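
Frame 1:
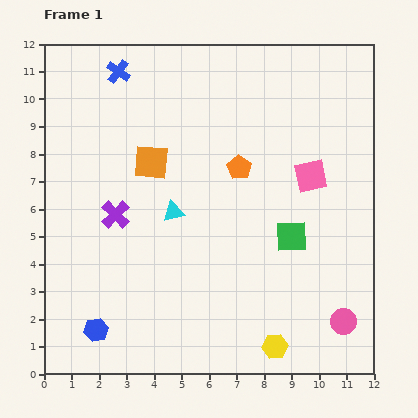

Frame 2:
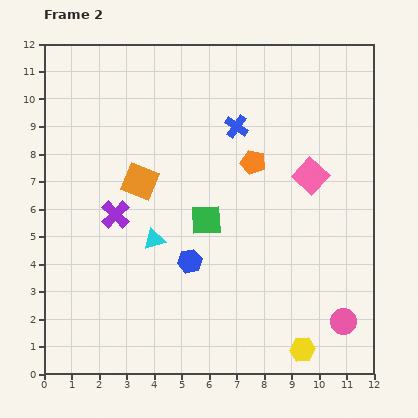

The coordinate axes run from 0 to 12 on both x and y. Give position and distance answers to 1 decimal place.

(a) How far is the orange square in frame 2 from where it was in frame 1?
0.8

The orange square moved from (3.9, 7.7) to (3.5, 7.0), a distance of √(0.4² + 0.7²) ≈ 0.8.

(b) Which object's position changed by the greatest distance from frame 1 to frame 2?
the blue cross

(moved 4.7; next 4.2)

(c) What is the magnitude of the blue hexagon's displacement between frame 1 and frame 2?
4.2

The blue hexagon moved from (1.9, 1.6) to (5.3, 4.1), a distance of √(3.4² + 2.5²) ≈ 4.2.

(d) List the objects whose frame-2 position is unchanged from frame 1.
the purple cross, the pink circle, the pink square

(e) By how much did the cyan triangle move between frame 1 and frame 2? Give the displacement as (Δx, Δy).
(-0.7, -1.0)

The cyan triangle was at (4.7, 5.9) in frame 1 and (4.0, 4.9) in frame 2.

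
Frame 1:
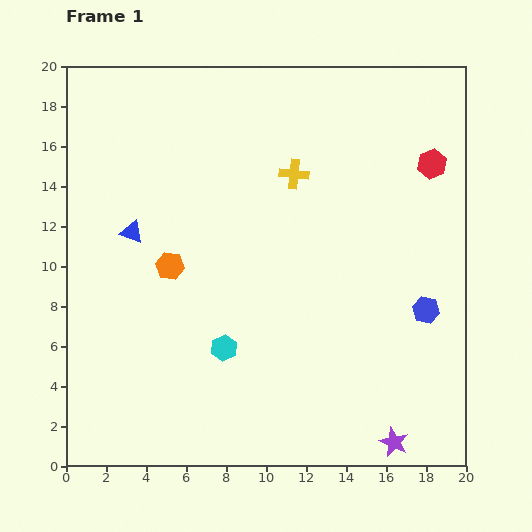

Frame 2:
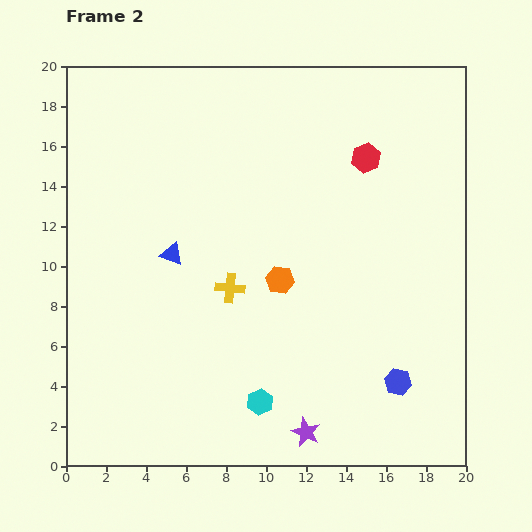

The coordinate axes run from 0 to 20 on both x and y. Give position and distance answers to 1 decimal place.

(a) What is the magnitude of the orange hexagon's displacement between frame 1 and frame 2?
5.5

The orange hexagon moved from (5.2, 10.0) to (10.7, 9.3), a distance of √(5.5² + 0.7²) ≈ 5.5.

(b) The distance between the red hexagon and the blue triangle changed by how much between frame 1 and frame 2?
-4.6

Distance in frame 1: 15.4. Distance in frame 2: 10.8.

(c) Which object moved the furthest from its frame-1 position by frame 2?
the yellow cross

(moved 6.5; next 5.5)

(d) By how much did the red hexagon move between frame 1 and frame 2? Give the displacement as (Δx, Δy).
(-3.3, 0.3)

The red hexagon was at (18.3, 15.1) in frame 1 and (15.0, 15.4) in frame 2.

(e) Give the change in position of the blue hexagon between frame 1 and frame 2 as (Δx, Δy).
(-1.4, -3.6)

The blue hexagon was at (18.0, 7.8) in frame 1 and (16.6, 4.2) in frame 2.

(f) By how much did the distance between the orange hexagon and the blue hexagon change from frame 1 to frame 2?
-5.2

Distance in frame 1: 13.0. Distance in frame 2: 7.8.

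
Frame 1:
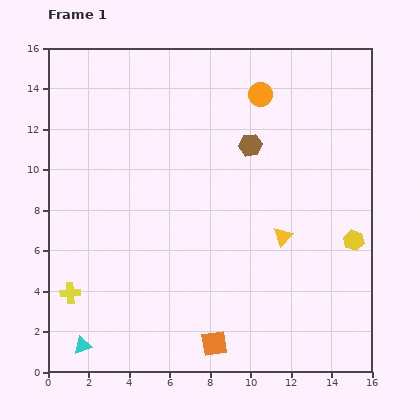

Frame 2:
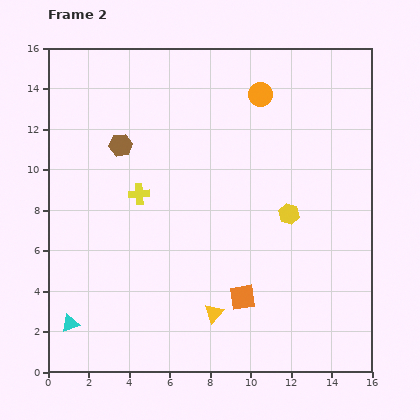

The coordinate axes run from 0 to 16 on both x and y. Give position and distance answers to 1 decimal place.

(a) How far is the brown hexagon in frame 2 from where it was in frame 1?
6.4

The brown hexagon moved from (10.0, 11.2) to (3.6, 11.2), a distance of √(6.4² + 0.0²) ≈ 6.4.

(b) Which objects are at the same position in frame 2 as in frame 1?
the orange circle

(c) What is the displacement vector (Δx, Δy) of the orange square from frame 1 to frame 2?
(1.4, 2.3)

The orange square was at (8.2, 1.4) in frame 1 and (9.6, 3.7) in frame 2.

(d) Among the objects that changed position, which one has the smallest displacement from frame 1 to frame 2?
the cyan triangle

(moved 1.3)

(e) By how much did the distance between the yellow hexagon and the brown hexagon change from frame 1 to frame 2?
+2.1

Distance in frame 1: 6.9. Distance in frame 2: 9.0.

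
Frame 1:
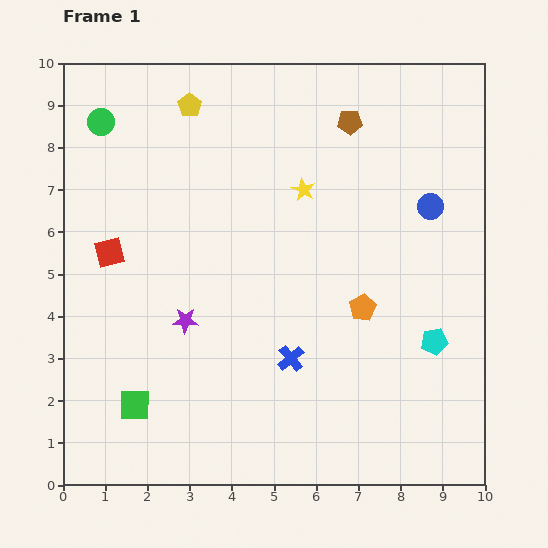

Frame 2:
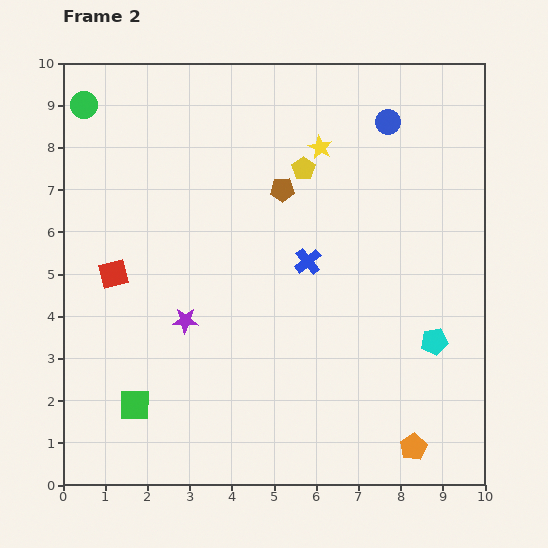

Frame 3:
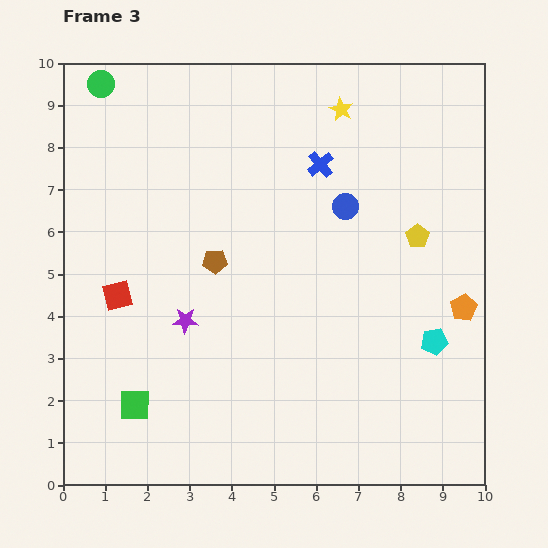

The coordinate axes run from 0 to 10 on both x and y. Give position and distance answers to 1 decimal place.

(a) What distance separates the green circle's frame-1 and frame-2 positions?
0.6

The green circle moved from (0.9, 8.6) to (0.5, 9.0), a distance of √(0.4² + 0.4²) ≈ 0.6.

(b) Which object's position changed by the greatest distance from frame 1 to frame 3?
the yellow pentagon

(moved 6.2; next 4.7)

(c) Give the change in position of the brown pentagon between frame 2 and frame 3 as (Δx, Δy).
(-1.6, -1.7)

The brown pentagon was at (5.2, 7.0) in frame 2 and (3.6, 5.3) in frame 3.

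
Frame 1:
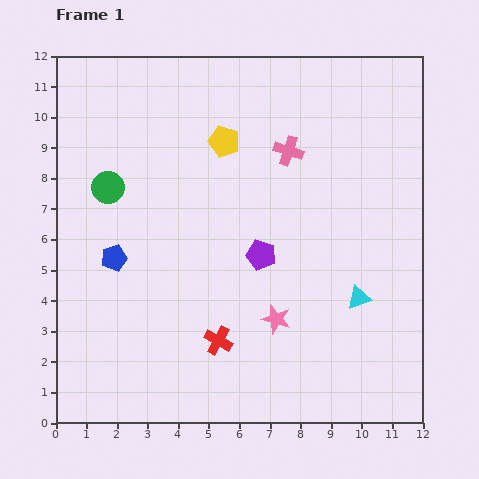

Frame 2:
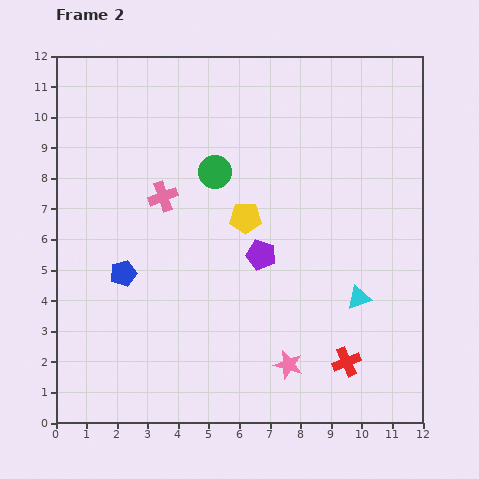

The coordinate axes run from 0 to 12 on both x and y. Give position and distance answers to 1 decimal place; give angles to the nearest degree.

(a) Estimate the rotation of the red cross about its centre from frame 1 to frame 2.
38° clockwise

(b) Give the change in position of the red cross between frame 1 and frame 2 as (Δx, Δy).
(4.2, -0.7)

The red cross was at (5.3, 2.7) in frame 1 and (9.5, 2.0) in frame 2.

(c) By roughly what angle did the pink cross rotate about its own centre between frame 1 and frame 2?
38° counter-clockwise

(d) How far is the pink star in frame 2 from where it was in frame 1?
1.6

The pink star moved from (7.2, 3.4) to (7.6, 1.9), a distance of √(0.4² + 1.5²) ≈ 1.6.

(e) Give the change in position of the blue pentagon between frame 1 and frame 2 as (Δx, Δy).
(0.3, -0.5)

The blue pentagon was at (1.9, 5.4) in frame 1 and (2.2, 4.9) in frame 2.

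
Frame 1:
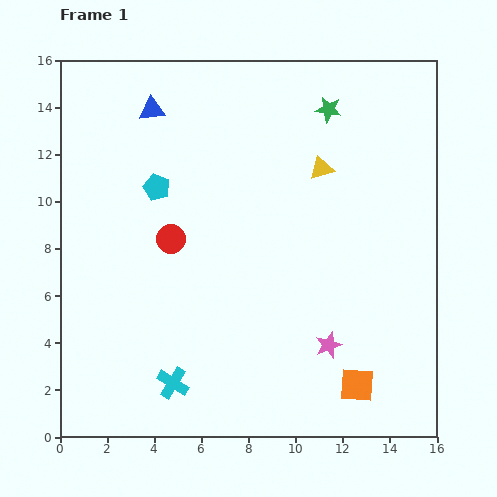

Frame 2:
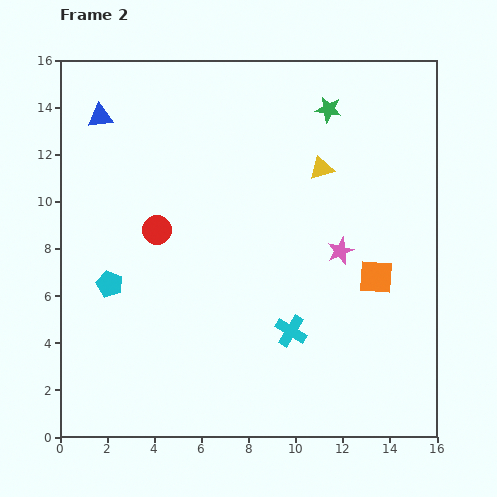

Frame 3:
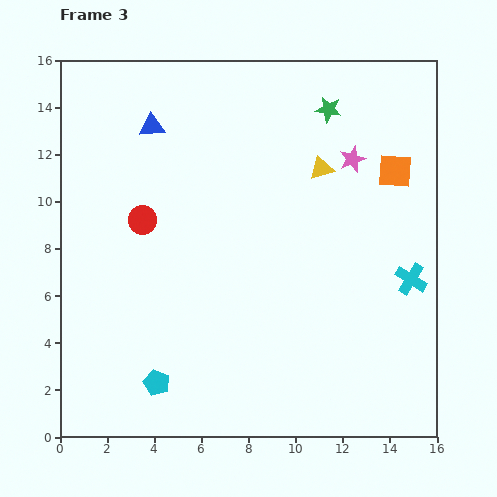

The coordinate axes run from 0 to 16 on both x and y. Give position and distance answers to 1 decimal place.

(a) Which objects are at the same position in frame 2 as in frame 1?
the green star, the yellow triangle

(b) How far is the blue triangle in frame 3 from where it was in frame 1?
0.7

The blue triangle moved from (3.9, 13.9) to (3.9, 13.2), a distance of √(0.0² + 0.7²) ≈ 0.7.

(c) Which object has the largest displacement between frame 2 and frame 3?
the cyan cross

(moved 5.6; next 4.7)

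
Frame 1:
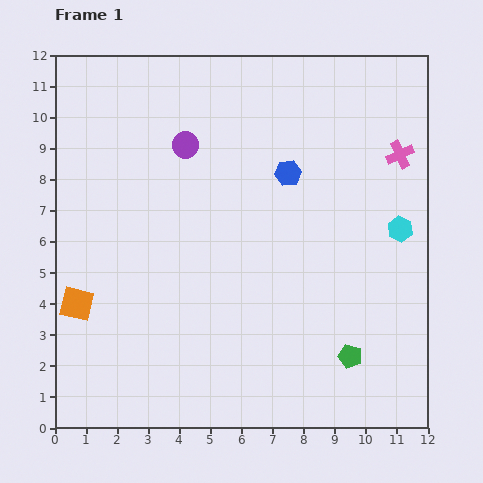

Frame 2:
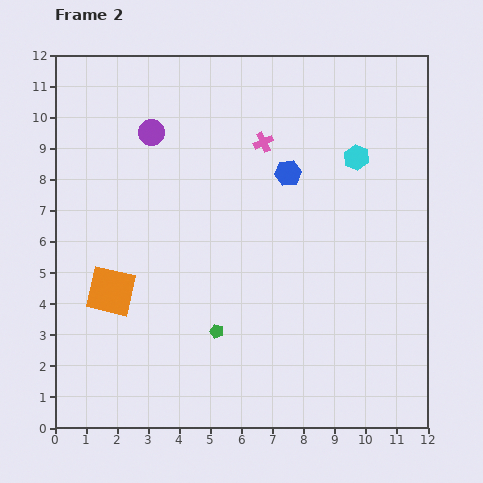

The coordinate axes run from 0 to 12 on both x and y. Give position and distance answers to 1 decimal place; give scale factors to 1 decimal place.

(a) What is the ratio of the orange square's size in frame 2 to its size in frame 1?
1.5×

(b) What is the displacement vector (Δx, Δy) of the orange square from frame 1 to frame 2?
(1.1, 0.4)

The orange square was at (0.7, 4.0) in frame 1 and (1.8, 4.4) in frame 2.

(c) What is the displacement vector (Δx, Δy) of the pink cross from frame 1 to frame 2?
(-4.4, 0.4)

The pink cross was at (11.1, 8.8) in frame 1 and (6.7, 9.2) in frame 2.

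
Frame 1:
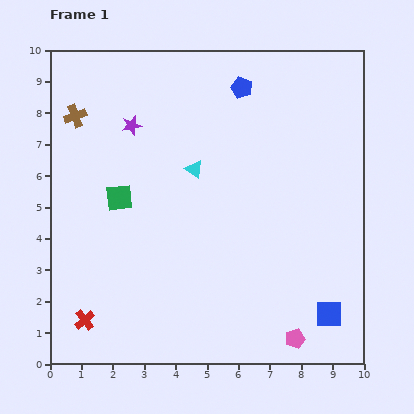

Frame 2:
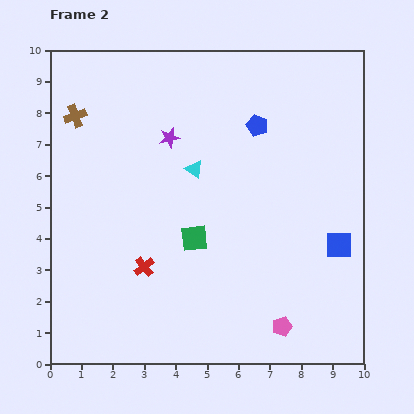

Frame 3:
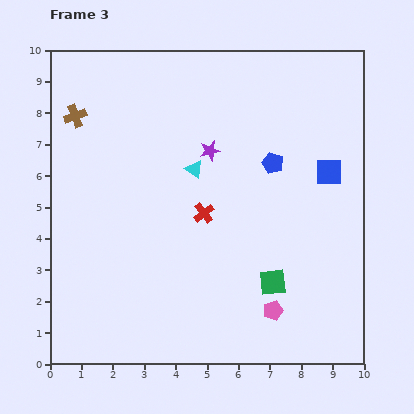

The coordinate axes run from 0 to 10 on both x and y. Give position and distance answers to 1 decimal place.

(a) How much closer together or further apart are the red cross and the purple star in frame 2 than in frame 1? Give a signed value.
-2.2

Distance in frame 1: 6.4. Distance in frame 2: 4.2.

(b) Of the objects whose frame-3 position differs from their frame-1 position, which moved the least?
the pink pentagon

(moved 1.1)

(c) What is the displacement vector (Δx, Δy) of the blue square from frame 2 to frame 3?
(-0.3, 2.3)

The blue square was at (9.2, 3.8) in frame 2 and (8.9, 6.1) in frame 3.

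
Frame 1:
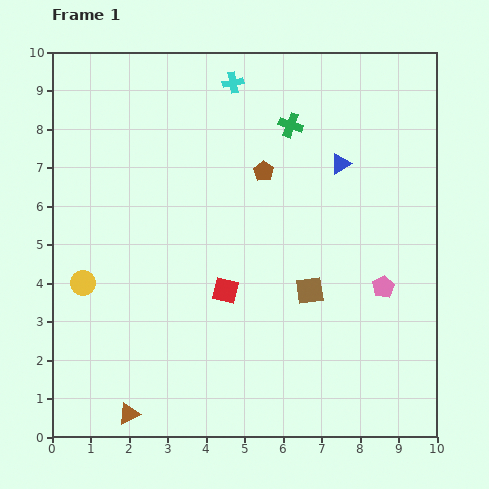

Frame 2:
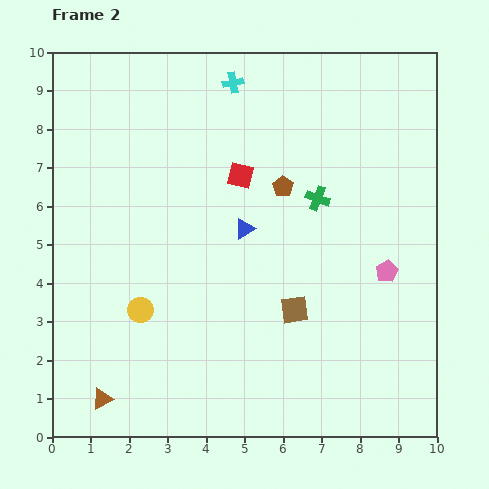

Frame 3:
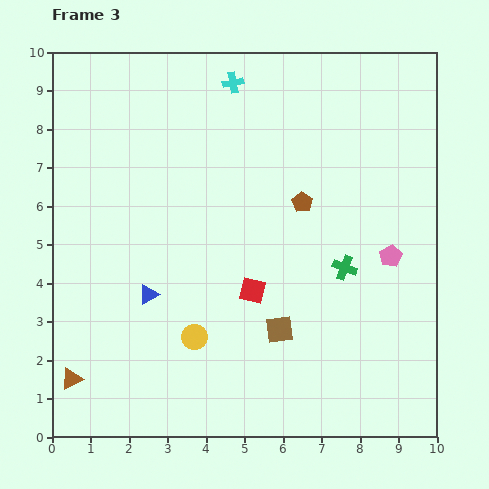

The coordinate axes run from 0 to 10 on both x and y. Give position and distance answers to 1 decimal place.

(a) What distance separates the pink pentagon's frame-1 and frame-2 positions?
0.4

The pink pentagon moved from (8.6, 3.9) to (8.7, 4.3), a distance of √(0.1² + 0.4²) ≈ 0.4.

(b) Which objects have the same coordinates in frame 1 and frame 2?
the cyan cross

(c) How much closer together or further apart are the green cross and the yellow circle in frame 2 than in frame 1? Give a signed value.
-1.4

Distance in frame 1: 6.8. Distance in frame 2: 5.4.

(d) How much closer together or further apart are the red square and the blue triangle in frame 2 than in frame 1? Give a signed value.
-3.1

Distance in frame 1: 4.5. Distance in frame 2: 1.4.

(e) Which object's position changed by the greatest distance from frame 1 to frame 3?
the blue triangle

(moved 6.0; next 4.0)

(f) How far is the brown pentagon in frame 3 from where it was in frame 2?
0.6

The brown pentagon moved from (6.0, 6.5) to (6.5, 6.1), a distance of √(0.5² + 0.4²) ≈ 0.6.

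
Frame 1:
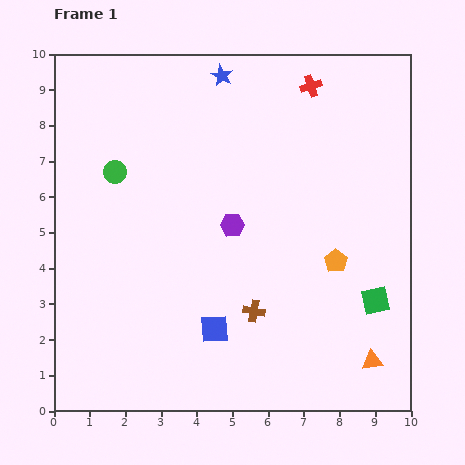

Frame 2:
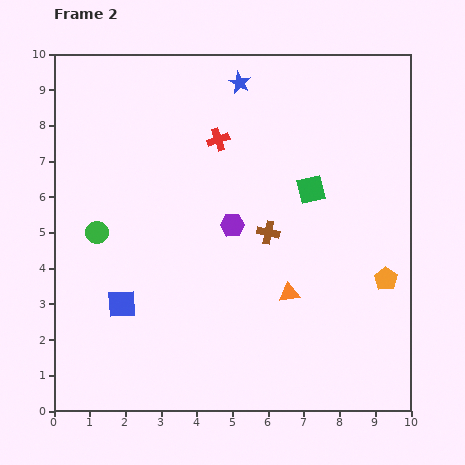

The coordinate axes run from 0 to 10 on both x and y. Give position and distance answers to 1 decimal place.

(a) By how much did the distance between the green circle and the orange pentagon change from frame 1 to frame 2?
+1.5

Distance in frame 1: 6.7. Distance in frame 2: 8.2.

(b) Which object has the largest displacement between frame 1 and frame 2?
the green square

(moved 3.6; next 3.0)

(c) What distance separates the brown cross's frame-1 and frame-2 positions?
2.2

The brown cross moved from (5.6, 2.8) to (6.0, 5.0), a distance of √(0.4² + 2.2²) ≈ 2.2.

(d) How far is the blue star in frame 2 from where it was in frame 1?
0.5

The blue star moved from (4.7, 9.4) to (5.2, 9.2), a distance of √(0.5² + 0.2²) ≈ 0.5.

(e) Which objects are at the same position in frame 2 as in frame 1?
the purple hexagon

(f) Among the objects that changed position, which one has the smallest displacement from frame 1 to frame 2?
the blue star

(moved 0.5)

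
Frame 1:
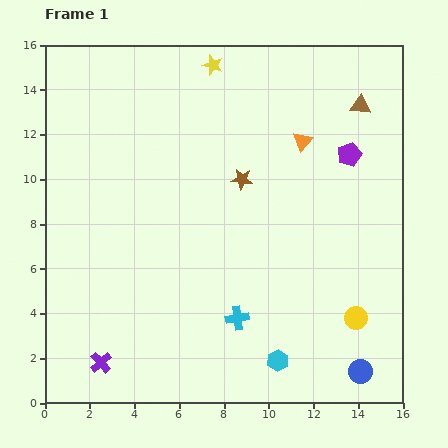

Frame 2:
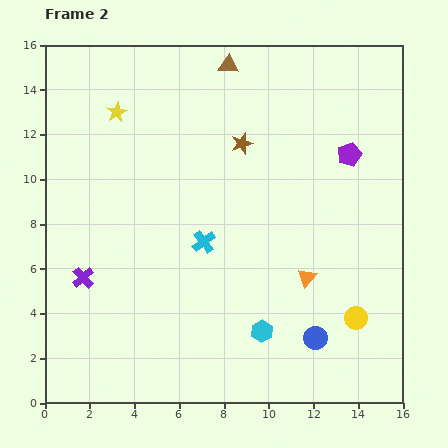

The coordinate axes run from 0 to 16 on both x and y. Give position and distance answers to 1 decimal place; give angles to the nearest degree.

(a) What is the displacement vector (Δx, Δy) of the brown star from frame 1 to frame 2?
(0.0, 1.6)

The brown star was at (8.8, 10.0) in frame 1 and (8.8, 11.6) in frame 2.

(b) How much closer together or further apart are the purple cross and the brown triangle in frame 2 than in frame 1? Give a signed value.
-4.8

Distance in frame 1: 16.3. Distance in frame 2: 11.5.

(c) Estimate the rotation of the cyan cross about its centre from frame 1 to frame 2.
27° counter-clockwise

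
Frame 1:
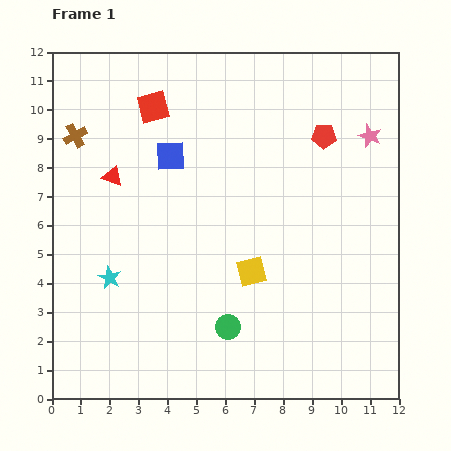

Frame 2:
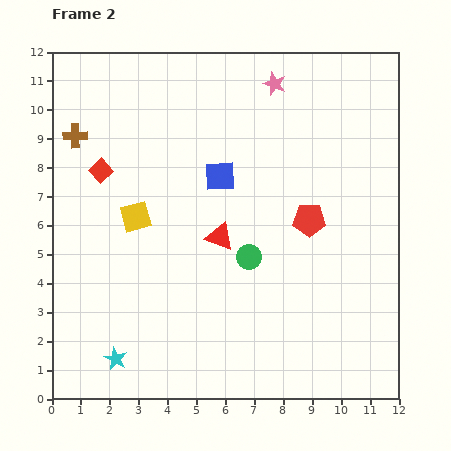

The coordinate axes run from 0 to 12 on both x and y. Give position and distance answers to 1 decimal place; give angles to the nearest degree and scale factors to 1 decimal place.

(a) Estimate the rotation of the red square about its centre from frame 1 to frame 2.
28° counter-clockwise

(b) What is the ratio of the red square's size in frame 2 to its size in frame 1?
0.7×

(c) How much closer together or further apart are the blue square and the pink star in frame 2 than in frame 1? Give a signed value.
-3.2

Distance in frame 1: 6.9. Distance in frame 2: 3.7.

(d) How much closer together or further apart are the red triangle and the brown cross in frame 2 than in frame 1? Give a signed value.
+4.2

Distance in frame 1: 1.9. Distance in frame 2: 6.1.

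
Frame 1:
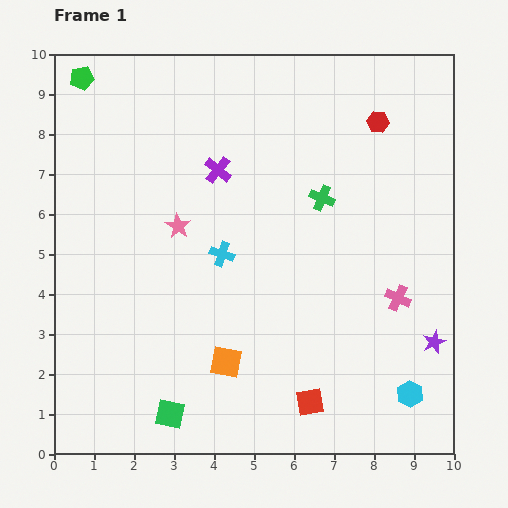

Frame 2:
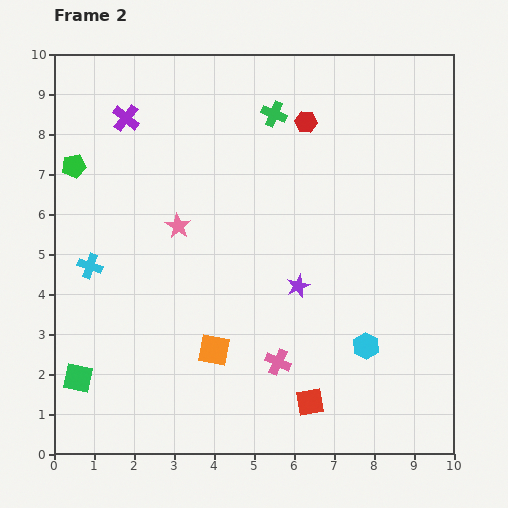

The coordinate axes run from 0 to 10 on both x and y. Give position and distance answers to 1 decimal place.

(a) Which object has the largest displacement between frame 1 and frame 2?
the purple star

(moved 3.7; next 3.4)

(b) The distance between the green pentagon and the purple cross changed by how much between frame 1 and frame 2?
-2.3

Distance in frame 1: 4.1. Distance in frame 2: 1.8.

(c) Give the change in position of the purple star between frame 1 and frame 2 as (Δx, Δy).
(-3.4, 1.4)

The purple star was at (9.5, 2.8) in frame 1 and (6.1, 4.2) in frame 2.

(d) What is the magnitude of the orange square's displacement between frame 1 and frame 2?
0.4

The orange square moved from (4.3, 2.3) to (4.0, 2.6), a distance of √(0.3² + 0.3²) ≈ 0.4.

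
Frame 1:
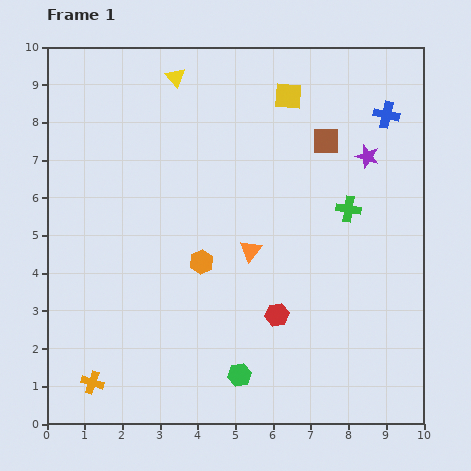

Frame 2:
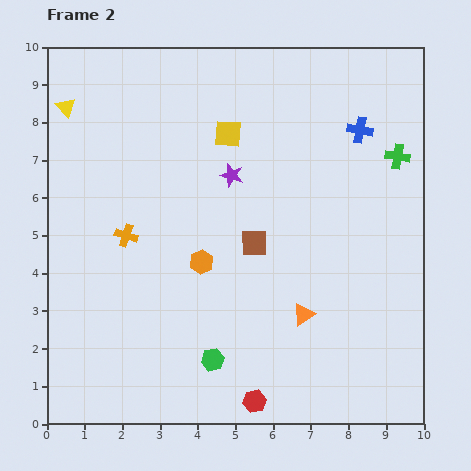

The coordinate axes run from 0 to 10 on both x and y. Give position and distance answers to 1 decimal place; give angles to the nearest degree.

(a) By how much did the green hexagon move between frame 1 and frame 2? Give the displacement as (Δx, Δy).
(-0.7, 0.4)

The green hexagon was at (5.1, 1.3) in frame 1 and (4.4, 1.7) in frame 2.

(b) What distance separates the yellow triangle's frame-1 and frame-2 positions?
3.0

The yellow triangle moved from (3.4, 9.2) to (0.5, 8.4), a distance of √(2.9² + 0.8²) ≈ 3.0.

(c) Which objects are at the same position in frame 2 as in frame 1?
the orange hexagon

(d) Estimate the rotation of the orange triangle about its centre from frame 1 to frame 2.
19° clockwise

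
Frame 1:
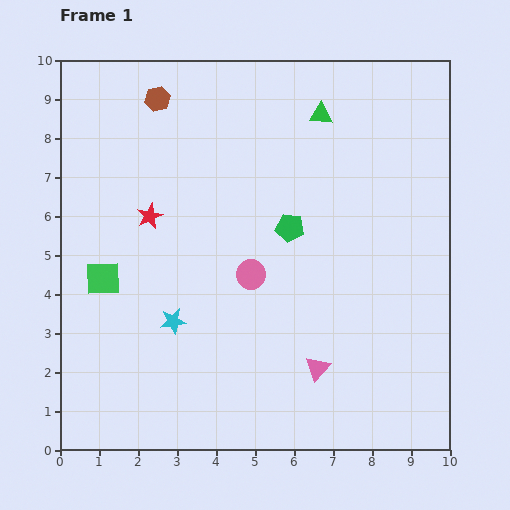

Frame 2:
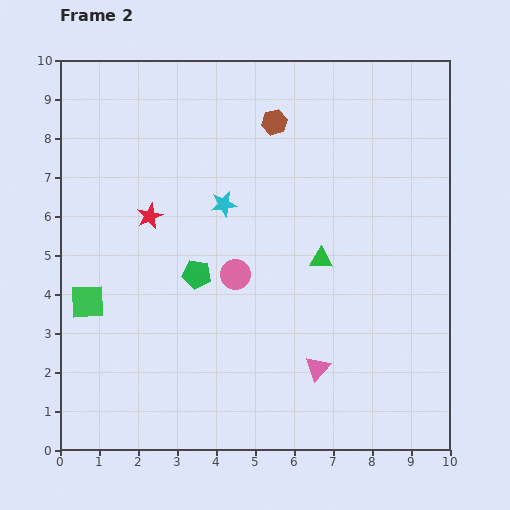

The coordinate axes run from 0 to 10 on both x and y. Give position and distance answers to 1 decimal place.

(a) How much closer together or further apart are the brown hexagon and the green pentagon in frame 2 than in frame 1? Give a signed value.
-0.3

Distance in frame 1: 4.7. Distance in frame 2: 4.4.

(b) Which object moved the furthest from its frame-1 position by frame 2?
the green triangle

(moved 3.7; next 3.3)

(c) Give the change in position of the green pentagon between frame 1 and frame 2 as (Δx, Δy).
(-2.4, -1.2)

The green pentagon was at (5.9, 5.7) in frame 1 and (3.5, 4.5) in frame 2.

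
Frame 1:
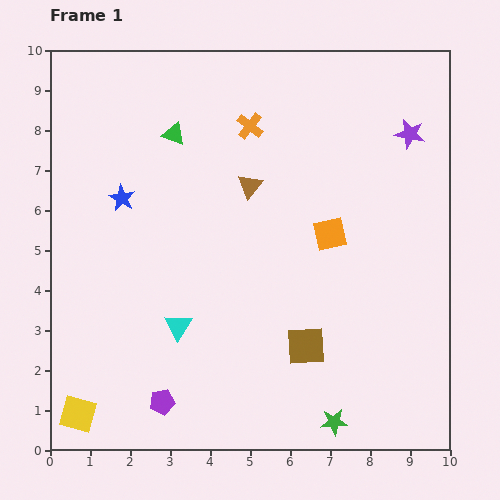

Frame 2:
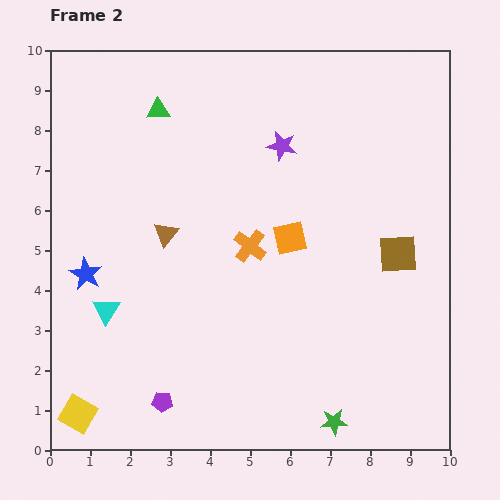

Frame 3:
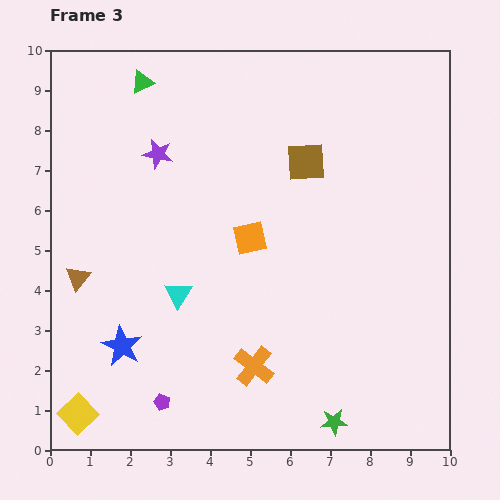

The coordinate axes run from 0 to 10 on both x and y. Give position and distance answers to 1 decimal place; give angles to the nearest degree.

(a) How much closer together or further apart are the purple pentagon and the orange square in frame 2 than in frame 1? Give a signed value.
-0.7

Distance in frame 1: 5.9. Distance in frame 2: 5.2.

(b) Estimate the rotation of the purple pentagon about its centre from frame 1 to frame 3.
31° clockwise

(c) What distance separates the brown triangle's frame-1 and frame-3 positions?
4.9

The brown triangle moved from (5.0, 6.6) to (0.7, 4.3), a distance of √(4.3² + 2.3²) ≈ 4.9.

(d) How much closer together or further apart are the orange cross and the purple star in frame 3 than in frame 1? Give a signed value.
+1.8

Distance in frame 1: 4.0. Distance in frame 3: 5.8.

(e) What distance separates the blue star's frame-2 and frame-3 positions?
2.0

The blue star moved from (0.9, 4.4) to (1.8, 2.6), a distance of √(0.9² + 1.8²) ≈ 2.0.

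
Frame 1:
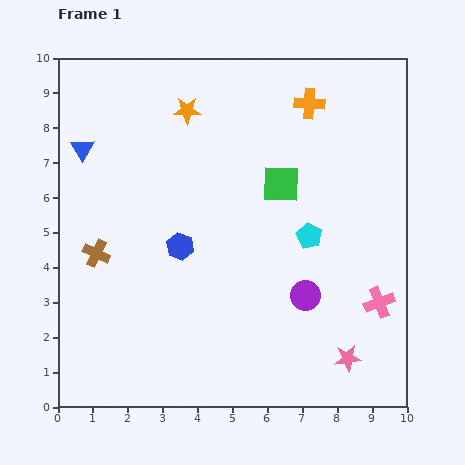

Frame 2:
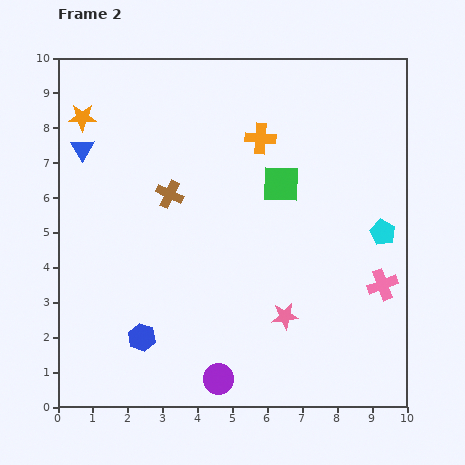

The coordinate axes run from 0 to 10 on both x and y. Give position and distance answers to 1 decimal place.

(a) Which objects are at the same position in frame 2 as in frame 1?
the green square, the blue triangle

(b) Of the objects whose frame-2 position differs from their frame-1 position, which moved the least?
the pink cross

(moved 0.5)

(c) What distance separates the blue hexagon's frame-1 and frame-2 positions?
2.8

The blue hexagon moved from (3.5, 4.6) to (2.4, 2.0), a distance of √(1.1² + 2.6²) ≈ 2.8.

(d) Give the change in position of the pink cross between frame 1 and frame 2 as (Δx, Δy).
(0.1, 0.5)

The pink cross was at (9.2, 3.0) in frame 1 and (9.3, 3.5) in frame 2.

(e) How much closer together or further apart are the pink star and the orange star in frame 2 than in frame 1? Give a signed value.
-0.4

Distance in frame 1: 8.5. Distance in frame 2: 8.1.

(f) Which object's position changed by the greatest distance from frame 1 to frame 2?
the purple circle

(moved 3.5; next 3.0)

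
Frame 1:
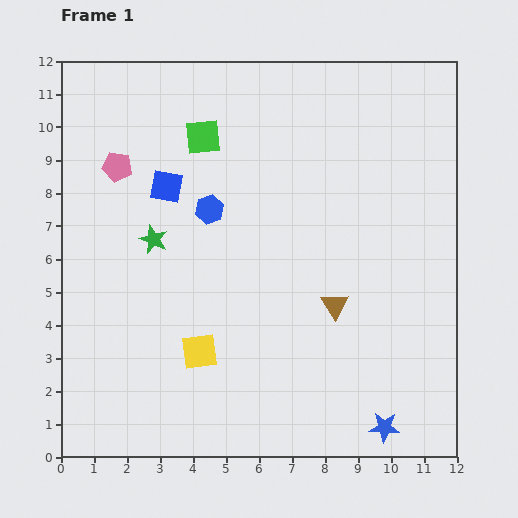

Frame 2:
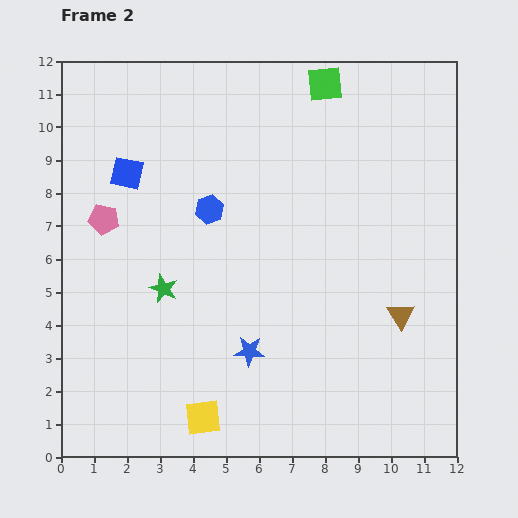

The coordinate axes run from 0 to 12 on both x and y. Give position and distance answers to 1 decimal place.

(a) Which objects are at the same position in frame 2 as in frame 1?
the blue hexagon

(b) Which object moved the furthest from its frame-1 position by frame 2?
the blue star

(moved 4.7; next 4.0)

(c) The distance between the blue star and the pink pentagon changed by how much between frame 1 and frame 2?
-5.4

Distance in frame 1: 11.3. Distance in frame 2: 5.9.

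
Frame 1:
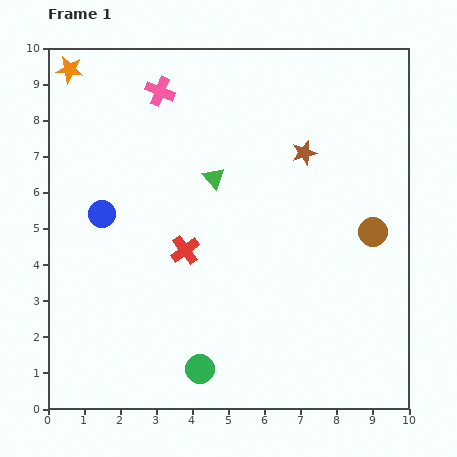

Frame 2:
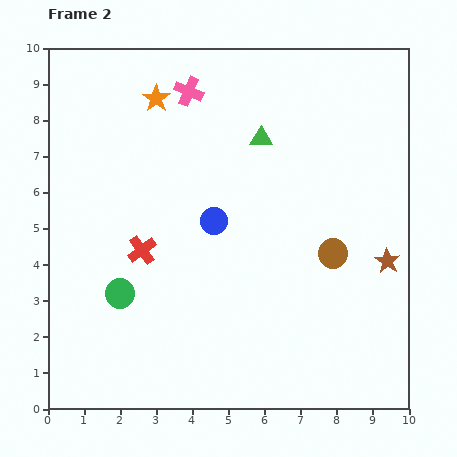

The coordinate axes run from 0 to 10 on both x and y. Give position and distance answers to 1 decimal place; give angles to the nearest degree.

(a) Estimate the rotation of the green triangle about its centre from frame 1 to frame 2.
47° counter-clockwise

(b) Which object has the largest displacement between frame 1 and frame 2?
the brown star

(moved 3.8; next 3.1)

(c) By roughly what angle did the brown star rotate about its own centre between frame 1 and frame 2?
25° counter-clockwise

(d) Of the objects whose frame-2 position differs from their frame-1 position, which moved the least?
the pink cross

(moved 0.8)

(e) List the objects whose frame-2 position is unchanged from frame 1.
none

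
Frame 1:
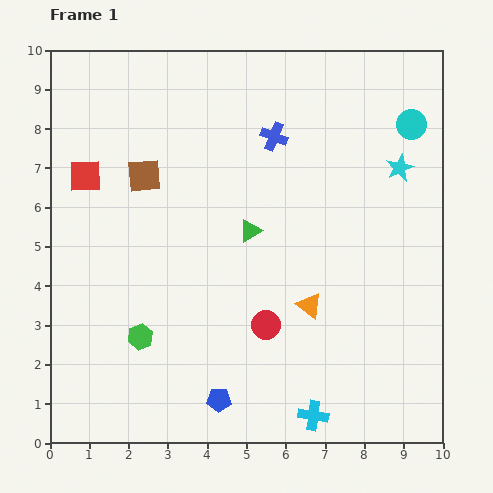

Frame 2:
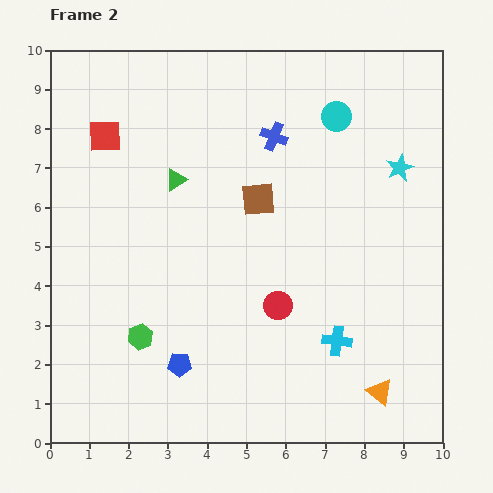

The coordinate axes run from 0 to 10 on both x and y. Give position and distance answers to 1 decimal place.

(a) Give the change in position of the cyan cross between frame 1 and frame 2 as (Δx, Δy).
(0.6, 1.9)

The cyan cross was at (6.7, 0.7) in frame 1 and (7.3, 2.6) in frame 2.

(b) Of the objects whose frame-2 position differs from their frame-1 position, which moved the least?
the red circle

(moved 0.6)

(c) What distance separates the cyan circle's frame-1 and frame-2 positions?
1.9

The cyan circle moved from (9.2, 8.1) to (7.3, 8.3), a distance of √(1.9² + 0.2²) ≈ 1.9.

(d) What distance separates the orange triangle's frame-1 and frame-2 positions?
2.8

The orange triangle moved from (6.6, 3.5) to (8.4, 1.3), a distance of √(1.8² + 2.2²) ≈ 2.8.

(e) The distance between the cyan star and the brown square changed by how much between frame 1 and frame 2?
-2.8

Distance in frame 1: 6.5. Distance in frame 2: 3.7.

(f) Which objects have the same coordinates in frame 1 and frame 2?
the blue cross, the cyan star, the green hexagon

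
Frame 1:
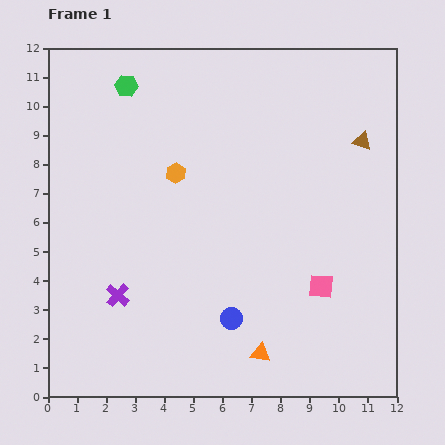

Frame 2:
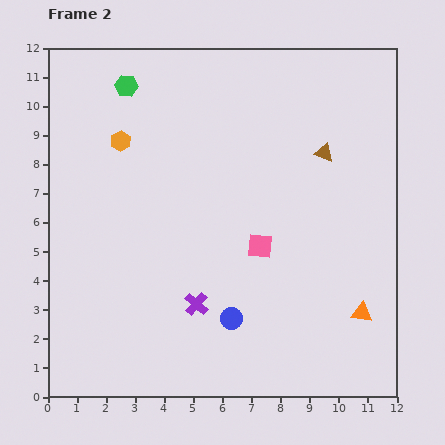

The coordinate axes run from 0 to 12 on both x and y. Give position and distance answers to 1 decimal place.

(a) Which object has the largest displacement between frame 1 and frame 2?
the orange triangle

(moved 3.8; next 2.7)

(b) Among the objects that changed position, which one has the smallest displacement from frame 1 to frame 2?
the brown triangle

(moved 1.4)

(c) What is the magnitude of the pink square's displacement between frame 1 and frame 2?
2.5

The pink square moved from (9.4, 3.8) to (7.3, 5.2), a distance of √(2.1² + 1.4²) ≈ 2.5.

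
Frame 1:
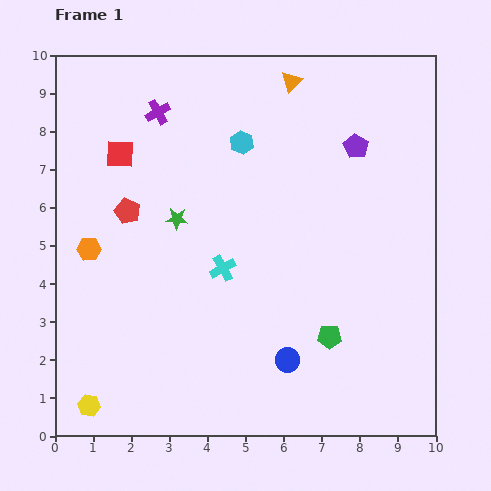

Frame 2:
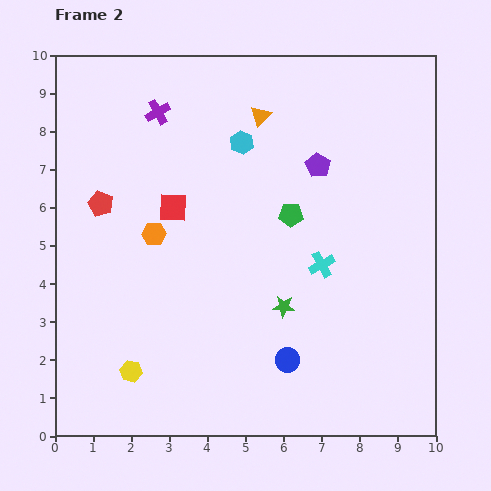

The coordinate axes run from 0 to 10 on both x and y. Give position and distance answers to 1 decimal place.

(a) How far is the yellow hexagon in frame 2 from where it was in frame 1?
1.4

The yellow hexagon moved from (0.9, 0.8) to (2.0, 1.7), a distance of √(1.1² + 0.9²) ≈ 1.4.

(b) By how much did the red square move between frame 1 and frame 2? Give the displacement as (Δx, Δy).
(1.4, -1.4)

The red square was at (1.7, 7.4) in frame 1 and (3.1, 6.0) in frame 2.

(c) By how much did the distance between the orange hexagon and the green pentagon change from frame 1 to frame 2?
-3.1

Distance in frame 1: 6.7. Distance in frame 2: 3.6.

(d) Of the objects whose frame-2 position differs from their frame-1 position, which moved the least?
the red pentagon

(moved 0.7)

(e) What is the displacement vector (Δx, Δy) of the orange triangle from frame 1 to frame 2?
(-0.8, -0.9)

The orange triangle was at (6.2, 9.3) in frame 1 and (5.4, 8.4) in frame 2.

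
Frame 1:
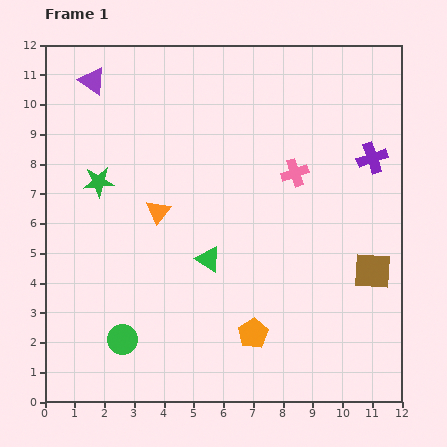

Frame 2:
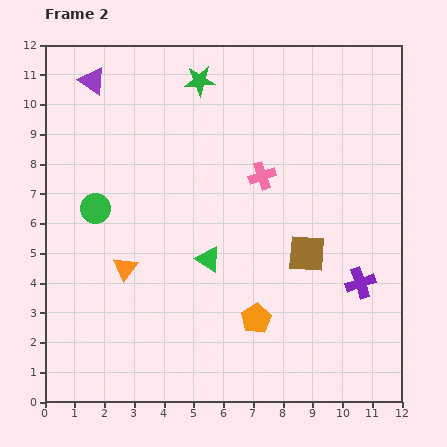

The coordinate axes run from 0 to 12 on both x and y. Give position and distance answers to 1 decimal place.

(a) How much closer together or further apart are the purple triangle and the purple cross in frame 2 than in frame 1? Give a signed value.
+1.5

Distance in frame 1: 9.8. Distance in frame 2: 11.3.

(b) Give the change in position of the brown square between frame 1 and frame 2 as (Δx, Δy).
(-2.2, 0.6)

The brown square was at (11.0, 4.4) in frame 1 and (8.8, 5.0) in frame 2.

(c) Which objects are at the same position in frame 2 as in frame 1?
the green triangle, the purple triangle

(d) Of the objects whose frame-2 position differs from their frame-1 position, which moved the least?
the orange pentagon

(moved 0.5)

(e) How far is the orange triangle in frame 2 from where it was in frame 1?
2.2

The orange triangle moved from (3.8, 6.4) to (2.7, 4.5), a distance of √(1.1² + 1.9²) ≈ 2.2.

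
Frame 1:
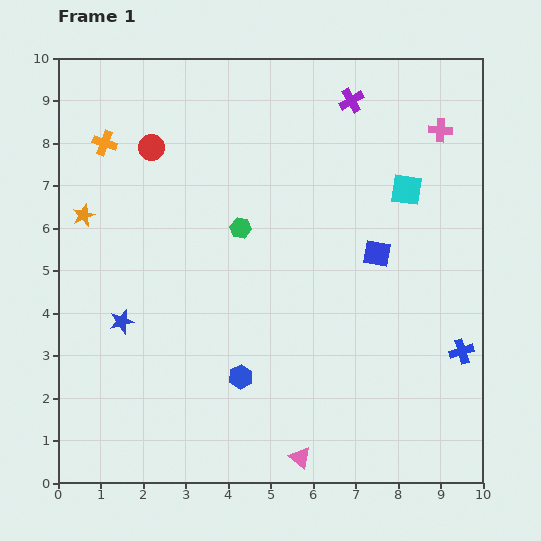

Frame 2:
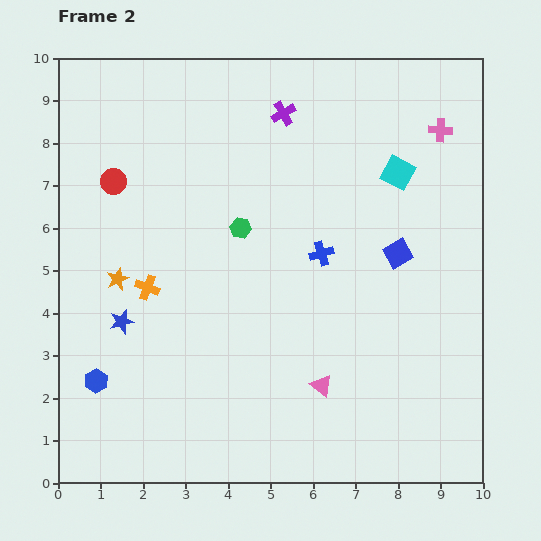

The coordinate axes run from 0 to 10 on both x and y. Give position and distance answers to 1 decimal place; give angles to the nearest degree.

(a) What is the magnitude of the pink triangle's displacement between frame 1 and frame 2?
1.8

The pink triangle moved from (5.7, 0.6) to (6.2, 2.3), a distance of √(0.5² + 1.7²) ≈ 1.8.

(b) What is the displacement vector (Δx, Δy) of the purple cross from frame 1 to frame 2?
(-1.6, -0.3)

The purple cross was at (6.9, 9.0) in frame 1 and (5.3, 8.7) in frame 2.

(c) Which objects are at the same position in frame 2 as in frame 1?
the pink cross, the green hexagon, the blue star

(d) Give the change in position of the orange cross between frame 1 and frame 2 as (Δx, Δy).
(1.0, -3.4)

The orange cross was at (1.1, 8.0) in frame 1 and (2.1, 4.6) in frame 2.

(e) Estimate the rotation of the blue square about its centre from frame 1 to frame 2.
39° counter-clockwise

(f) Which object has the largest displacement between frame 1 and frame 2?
the blue cross

(moved 4.0; next 3.5)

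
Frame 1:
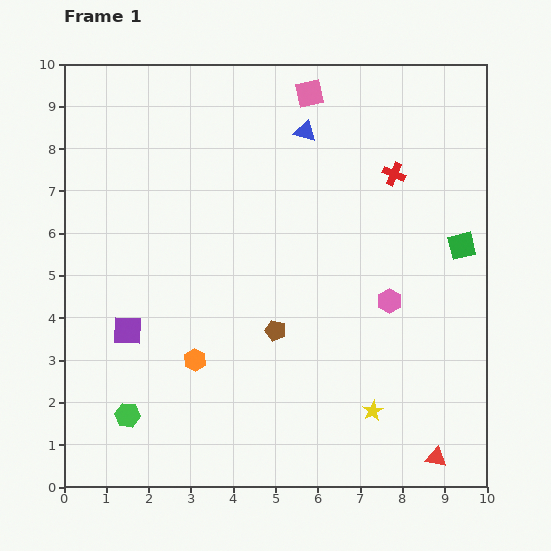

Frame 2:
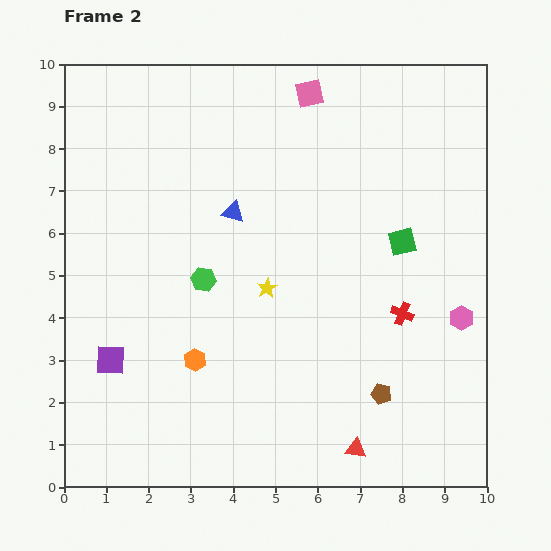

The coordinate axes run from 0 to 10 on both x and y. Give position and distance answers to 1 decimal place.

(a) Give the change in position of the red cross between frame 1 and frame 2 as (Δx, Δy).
(0.2, -3.3)

The red cross was at (7.8, 7.4) in frame 1 and (8.0, 4.1) in frame 2.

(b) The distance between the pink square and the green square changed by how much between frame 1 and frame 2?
-1.0

Distance in frame 1: 5.1. Distance in frame 2: 4.1.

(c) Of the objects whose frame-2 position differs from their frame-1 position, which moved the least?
the purple square

(moved 0.8)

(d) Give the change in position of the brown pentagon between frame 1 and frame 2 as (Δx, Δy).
(2.5, -1.5)

The brown pentagon was at (5.0, 3.7) in frame 1 and (7.5, 2.2) in frame 2.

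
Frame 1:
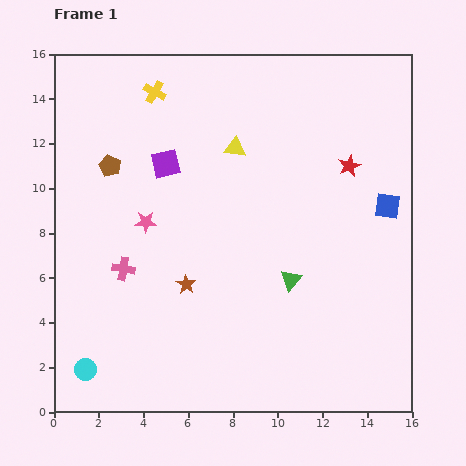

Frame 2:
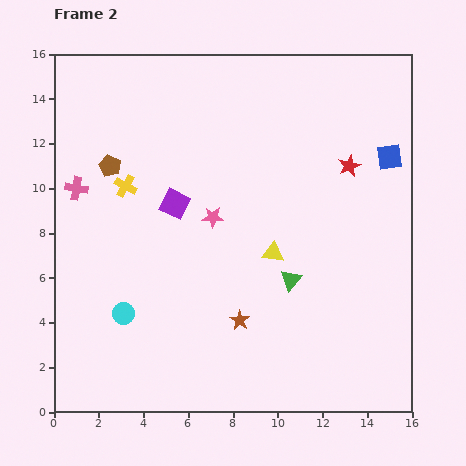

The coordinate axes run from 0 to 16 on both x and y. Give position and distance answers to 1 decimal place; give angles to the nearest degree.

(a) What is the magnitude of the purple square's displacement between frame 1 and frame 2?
1.8

The purple square moved from (5.0, 11.1) to (5.4, 9.3), a distance of √(0.4² + 1.8²) ≈ 1.8.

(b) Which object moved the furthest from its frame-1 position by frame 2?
the yellow triangle

(moved 5.0; next 4.4)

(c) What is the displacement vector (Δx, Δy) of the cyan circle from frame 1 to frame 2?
(1.7, 2.5)

The cyan circle was at (1.4, 1.9) in frame 1 and (3.1, 4.4) in frame 2.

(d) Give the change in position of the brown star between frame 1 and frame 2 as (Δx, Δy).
(2.4, -1.6)

The brown star was at (5.9, 5.7) in frame 1 and (8.3, 4.1) in frame 2.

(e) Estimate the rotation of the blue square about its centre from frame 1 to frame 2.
15° counter-clockwise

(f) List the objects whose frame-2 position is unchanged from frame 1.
the brown pentagon, the green triangle, the red star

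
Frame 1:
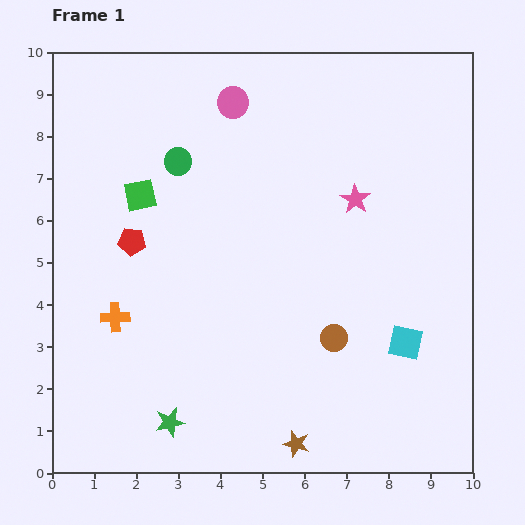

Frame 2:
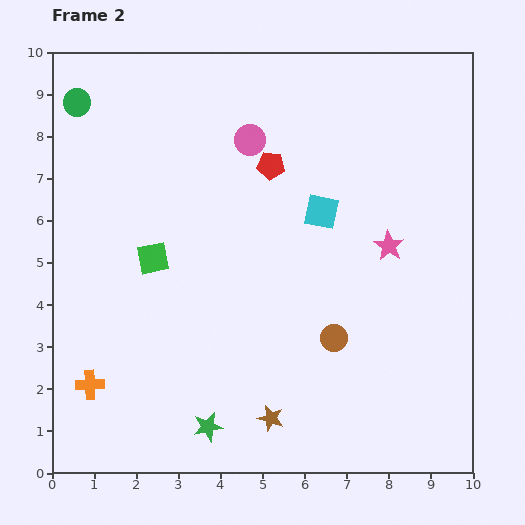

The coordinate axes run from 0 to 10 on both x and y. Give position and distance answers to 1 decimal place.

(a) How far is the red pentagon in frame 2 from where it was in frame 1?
3.8

The red pentagon moved from (1.9, 5.5) to (5.2, 7.3), a distance of √(3.3² + 1.8²) ≈ 3.8.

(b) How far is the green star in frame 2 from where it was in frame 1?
0.9

The green star moved from (2.8, 1.2) to (3.7, 1.1), a distance of √(0.9² + 0.1²) ≈ 0.9.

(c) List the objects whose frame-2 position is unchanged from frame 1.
the brown circle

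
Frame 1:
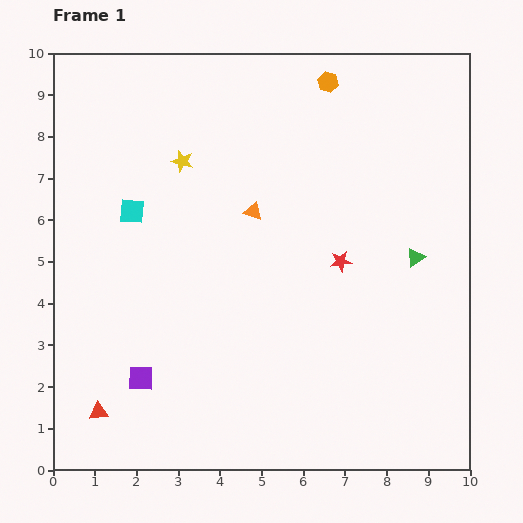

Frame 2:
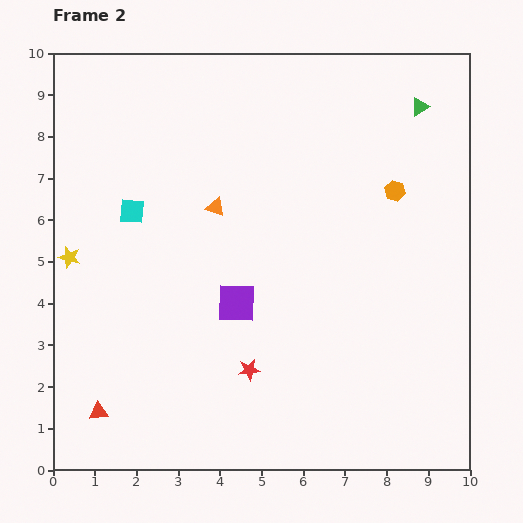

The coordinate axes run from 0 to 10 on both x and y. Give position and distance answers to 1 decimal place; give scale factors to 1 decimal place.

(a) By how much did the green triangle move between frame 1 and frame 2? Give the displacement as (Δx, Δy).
(0.1, 3.6)

The green triangle was at (8.7, 5.1) in frame 1 and (8.8, 8.7) in frame 2.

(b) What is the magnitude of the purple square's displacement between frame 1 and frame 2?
2.9

The purple square moved from (2.1, 2.2) to (4.4, 4.0), a distance of √(2.3² + 1.8²) ≈ 2.9.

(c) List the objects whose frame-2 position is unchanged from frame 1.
the cyan square, the red triangle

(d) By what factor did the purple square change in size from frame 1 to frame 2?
1.6×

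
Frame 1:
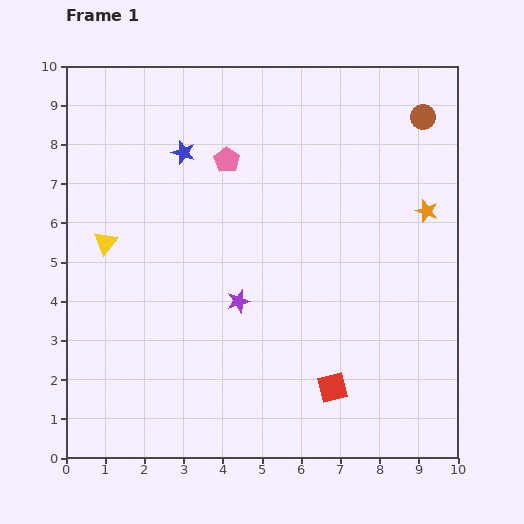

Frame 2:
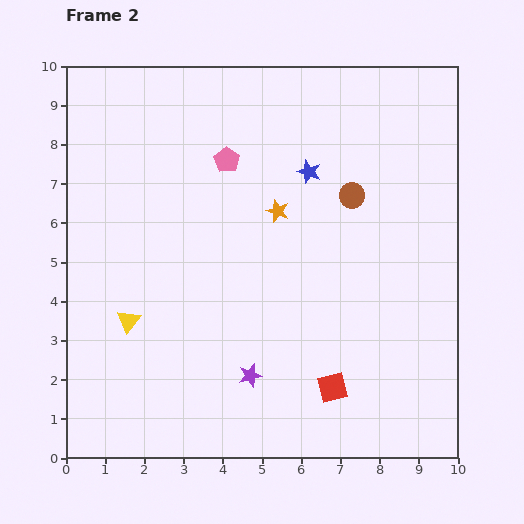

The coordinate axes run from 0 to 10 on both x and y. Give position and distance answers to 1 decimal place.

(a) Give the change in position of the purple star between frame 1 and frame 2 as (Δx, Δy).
(0.3, -1.9)

The purple star was at (4.4, 4.0) in frame 1 and (4.7, 2.1) in frame 2.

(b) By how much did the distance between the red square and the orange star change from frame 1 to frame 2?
-0.4

Distance in frame 1: 5.1. Distance in frame 2: 4.7.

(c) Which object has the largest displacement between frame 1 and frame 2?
the orange star

(moved 3.8; next 3.2)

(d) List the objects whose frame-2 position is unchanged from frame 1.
the pink pentagon, the red square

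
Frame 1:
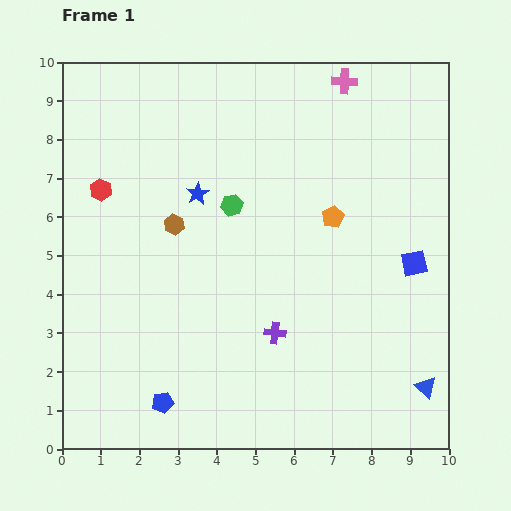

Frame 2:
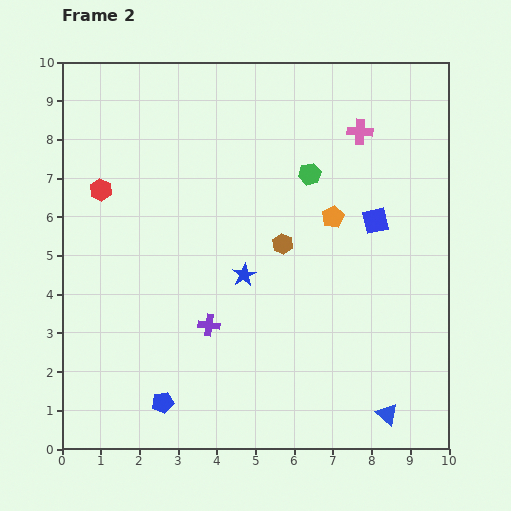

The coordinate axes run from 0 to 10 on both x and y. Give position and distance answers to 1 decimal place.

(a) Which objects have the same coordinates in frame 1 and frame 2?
the red hexagon, the blue pentagon, the orange pentagon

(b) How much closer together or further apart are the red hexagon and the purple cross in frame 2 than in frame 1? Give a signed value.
-1.3

Distance in frame 1: 5.8. Distance in frame 2: 4.5.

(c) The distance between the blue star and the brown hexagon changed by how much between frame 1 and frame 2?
+0.3

Distance in frame 1: 1.0. Distance in frame 2: 1.3.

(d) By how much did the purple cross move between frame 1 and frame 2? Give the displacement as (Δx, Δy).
(-1.7, 0.2)

The purple cross was at (5.5, 3.0) in frame 1 and (3.8, 3.2) in frame 2.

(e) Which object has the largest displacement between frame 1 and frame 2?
the brown hexagon

(moved 2.8; next 2.4)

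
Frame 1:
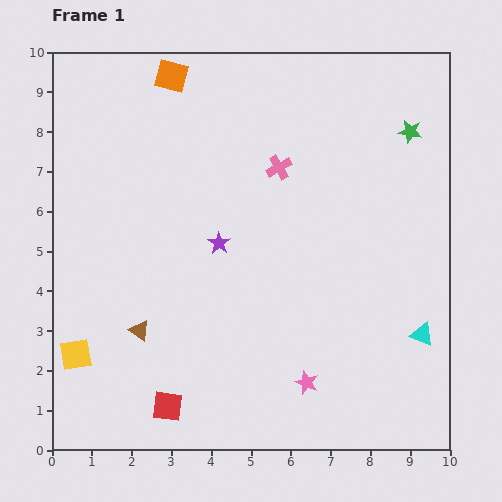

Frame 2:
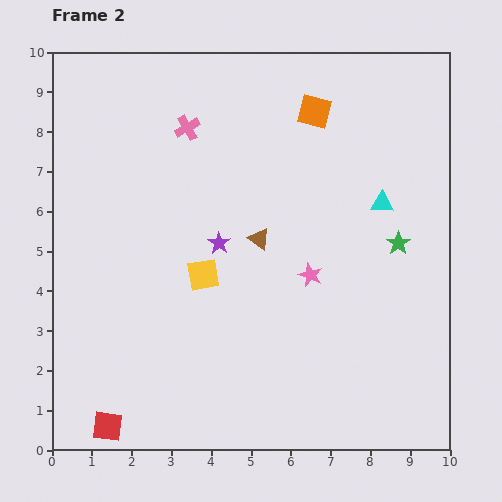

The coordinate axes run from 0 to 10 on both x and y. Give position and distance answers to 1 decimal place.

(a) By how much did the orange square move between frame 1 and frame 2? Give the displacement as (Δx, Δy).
(3.6, -0.9)

The orange square was at (3.0, 9.4) in frame 1 and (6.6, 8.5) in frame 2.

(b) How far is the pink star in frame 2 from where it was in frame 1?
2.7

The pink star moved from (6.4, 1.7) to (6.5, 4.4), a distance of √(0.1² + 2.7²) ≈ 2.7.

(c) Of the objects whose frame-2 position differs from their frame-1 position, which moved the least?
the red square

(moved 1.6)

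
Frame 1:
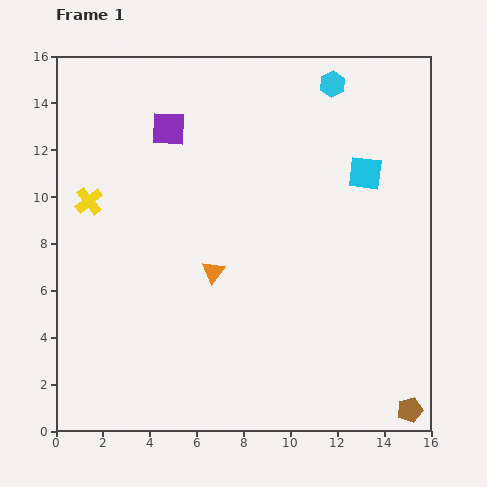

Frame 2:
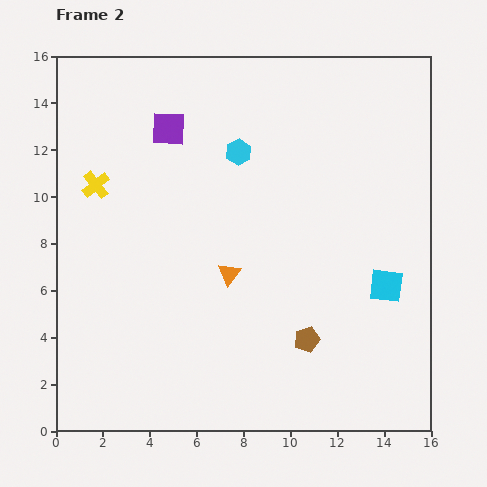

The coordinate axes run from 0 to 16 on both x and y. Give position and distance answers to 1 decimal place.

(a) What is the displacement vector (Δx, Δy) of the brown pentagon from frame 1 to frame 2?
(-4.4, 3.0)

The brown pentagon was at (15.1, 0.9) in frame 1 and (10.7, 3.9) in frame 2.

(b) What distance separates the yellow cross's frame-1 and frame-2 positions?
0.8

The yellow cross moved from (1.4, 9.8) to (1.7, 10.5), a distance of √(0.3² + 0.7²) ≈ 0.8.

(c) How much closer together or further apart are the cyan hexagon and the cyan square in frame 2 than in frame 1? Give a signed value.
+4.5

Distance in frame 1: 4.0. Distance in frame 2: 8.5.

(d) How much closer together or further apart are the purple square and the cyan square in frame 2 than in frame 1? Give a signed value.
+2.9

Distance in frame 1: 8.6. Distance in frame 2: 11.5.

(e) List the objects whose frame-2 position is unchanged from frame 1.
the purple square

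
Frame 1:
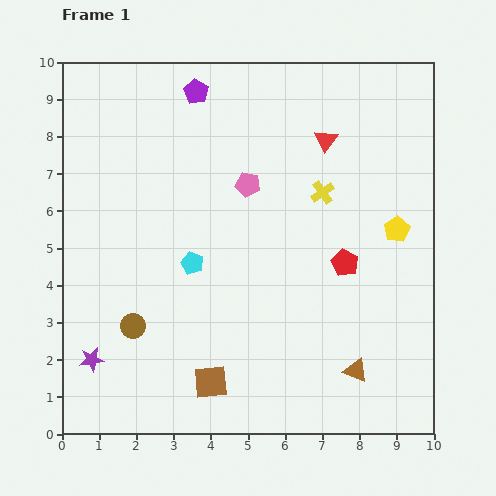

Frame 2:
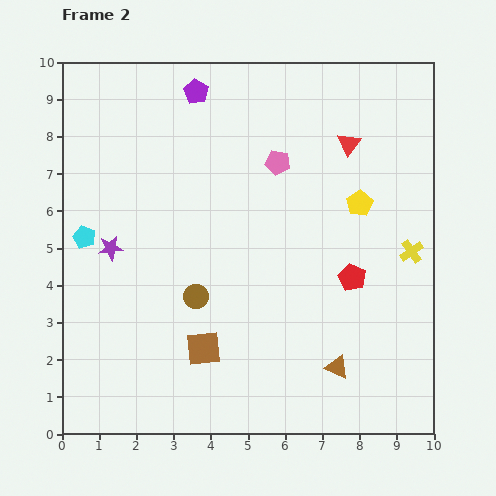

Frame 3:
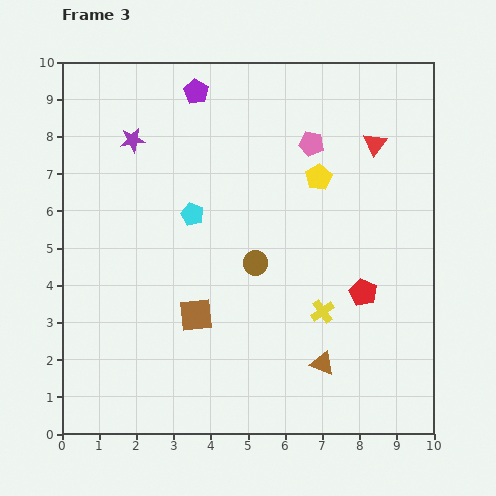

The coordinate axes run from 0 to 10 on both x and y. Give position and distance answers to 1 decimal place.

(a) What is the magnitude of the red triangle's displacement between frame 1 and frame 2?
0.6

The red triangle moved from (7.1, 7.9) to (7.7, 7.8), a distance of √(0.6² + 0.1²) ≈ 0.6.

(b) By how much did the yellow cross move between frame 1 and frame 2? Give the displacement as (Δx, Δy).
(2.4, -1.6)

The yellow cross was at (7.0, 6.5) in frame 1 and (9.4, 4.9) in frame 2.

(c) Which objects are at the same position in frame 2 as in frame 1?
the purple pentagon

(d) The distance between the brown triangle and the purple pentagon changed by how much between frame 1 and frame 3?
-0.5

Distance in frame 1: 8.6. Distance in frame 3: 8.1.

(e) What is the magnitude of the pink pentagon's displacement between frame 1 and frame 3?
2.0

The pink pentagon moved from (5.0, 6.7) to (6.7, 7.8), a distance of √(1.7² + 1.1²) ≈ 2.0.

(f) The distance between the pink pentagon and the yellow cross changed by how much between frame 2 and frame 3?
+0.2

Distance in frame 2: 4.3. Distance in frame 3: 4.5.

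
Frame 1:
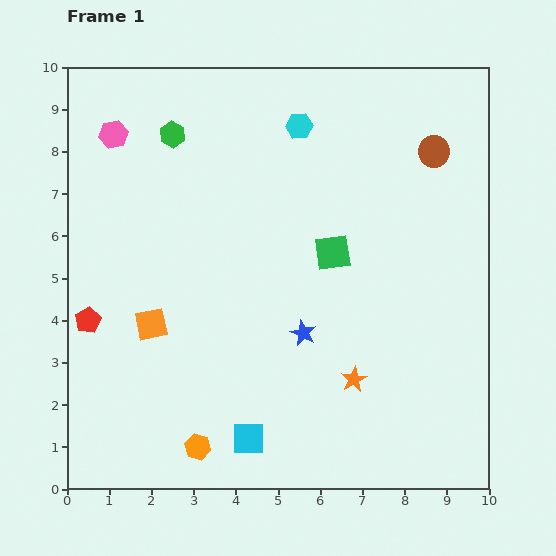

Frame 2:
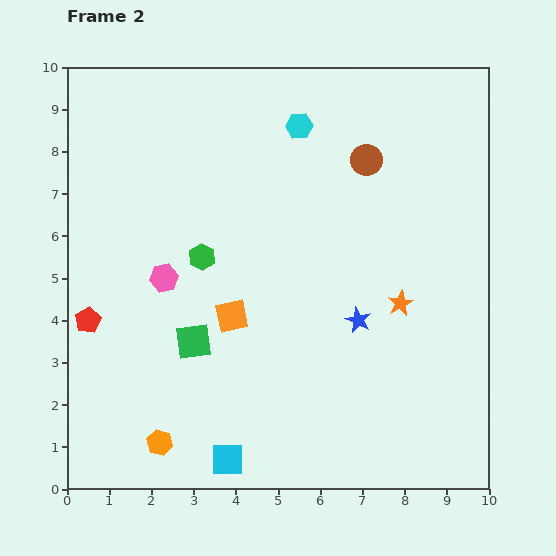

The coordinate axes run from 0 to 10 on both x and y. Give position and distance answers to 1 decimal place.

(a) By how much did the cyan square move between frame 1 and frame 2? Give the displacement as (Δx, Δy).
(-0.5, -0.5)

The cyan square was at (4.3, 1.2) in frame 1 and (3.8, 0.7) in frame 2.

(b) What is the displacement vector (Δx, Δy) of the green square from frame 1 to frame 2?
(-3.3, -2.1)

The green square was at (6.3, 5.6) in frame 1 and (3.0, 3.5) in frame 2.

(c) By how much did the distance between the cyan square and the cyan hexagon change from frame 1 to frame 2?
+0.6

Distance in frame 1: 7.5. Distance in frame 2: 8.1.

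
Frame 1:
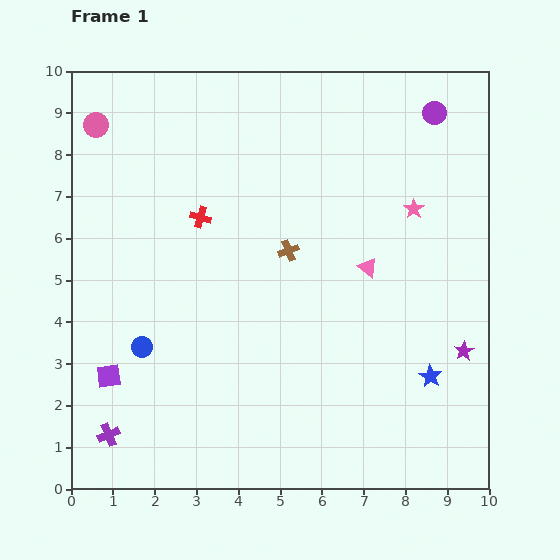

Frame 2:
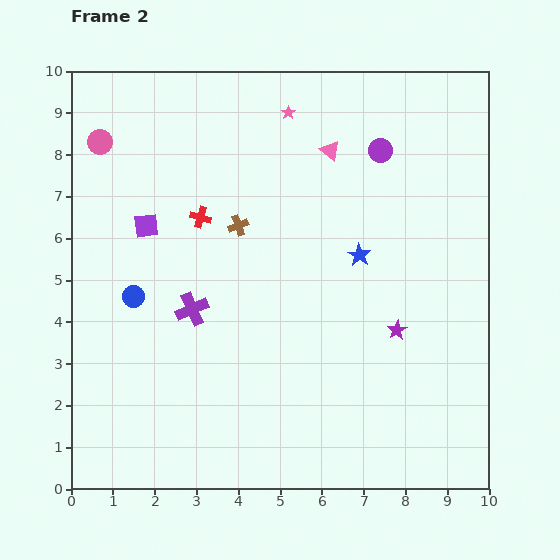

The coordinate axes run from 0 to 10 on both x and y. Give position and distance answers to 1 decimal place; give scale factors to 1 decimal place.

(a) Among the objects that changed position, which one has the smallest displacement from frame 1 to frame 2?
the pink circle

(moved 0.4)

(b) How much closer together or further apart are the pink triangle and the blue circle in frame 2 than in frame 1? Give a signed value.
+0.2

Distance in frame 1: 5.7. Distance in frame 2: 5.9.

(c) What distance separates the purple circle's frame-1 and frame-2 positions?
1.6

The purple circle moved from (8.7, 9.0) to (7.4, 8.1), a distance of √(1.3² + 0.9²) ≈ 1.6.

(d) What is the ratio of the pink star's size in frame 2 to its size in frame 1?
0.7×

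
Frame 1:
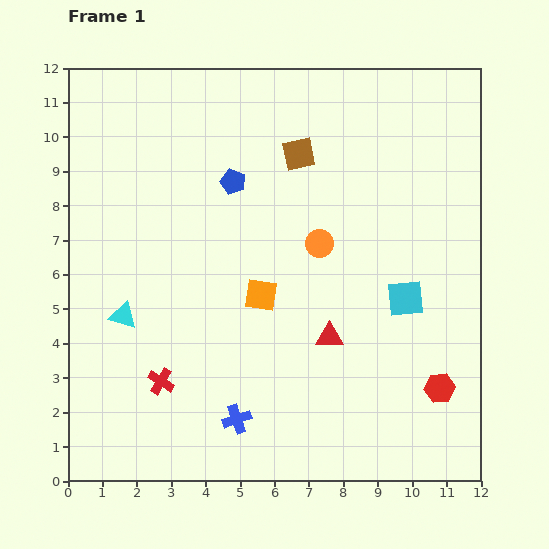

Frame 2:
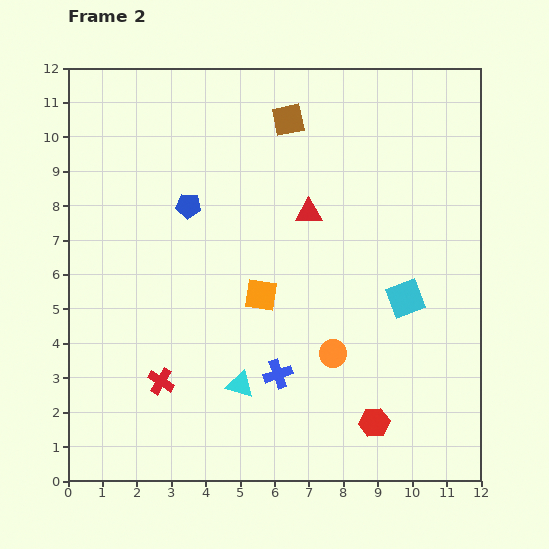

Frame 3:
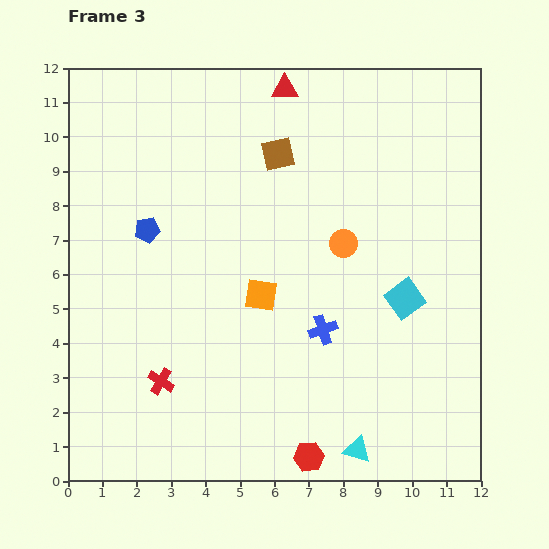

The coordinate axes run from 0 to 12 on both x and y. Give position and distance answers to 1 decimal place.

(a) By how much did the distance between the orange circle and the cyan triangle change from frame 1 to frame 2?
-3.3

Distance in frame 1: 6.1. Distance in frame 2: 2.8.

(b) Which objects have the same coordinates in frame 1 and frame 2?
the cyan square, the orange square, the red cross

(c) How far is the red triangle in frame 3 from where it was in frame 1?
7.3

The red triangle moved from (7.6, 4.2) to (6.3, 11.4), a distance of √(1.3² + 7.2²) ≈ 7.3.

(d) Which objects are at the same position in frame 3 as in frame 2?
the cyan square, the orange square, the red cross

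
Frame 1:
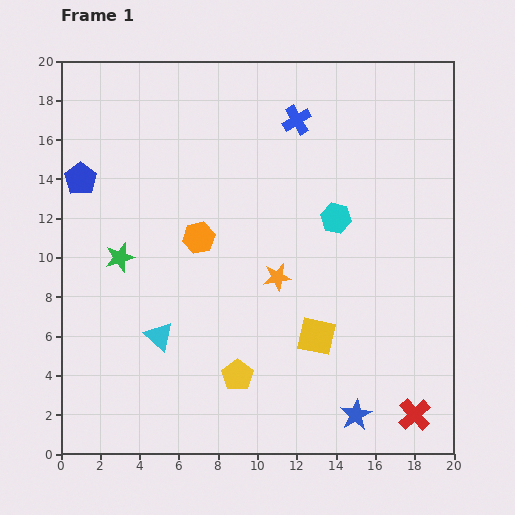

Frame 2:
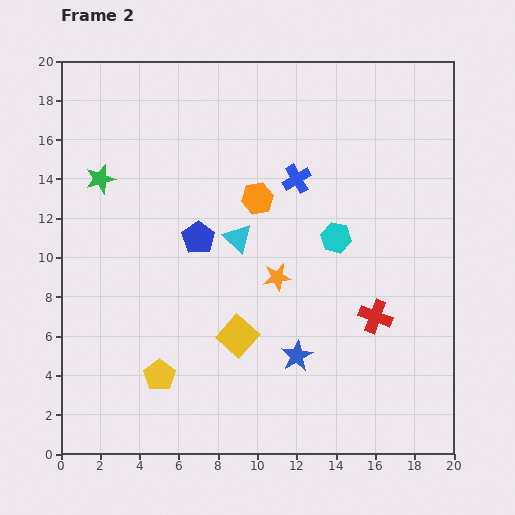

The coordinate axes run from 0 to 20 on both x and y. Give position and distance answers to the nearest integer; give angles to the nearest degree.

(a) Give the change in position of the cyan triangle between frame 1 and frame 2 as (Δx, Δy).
(4, 5)

The cyan triangle was at (5, 6) in frame 1 and (9, 11) in frame 2.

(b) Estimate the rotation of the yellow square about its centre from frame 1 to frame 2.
29° clockwise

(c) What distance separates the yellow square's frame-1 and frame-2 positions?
4

The yellow square moved from (13, 6) to (9, 6), a distance of √(4² + 0²) ≈ 4.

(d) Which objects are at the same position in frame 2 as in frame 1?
the orange star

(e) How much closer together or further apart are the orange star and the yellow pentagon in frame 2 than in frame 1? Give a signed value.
+3

Distance in frame 1: 5. Distance in frame 2: 8.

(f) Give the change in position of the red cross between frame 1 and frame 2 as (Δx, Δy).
(-2, 5)

The red cross was at (18, 2) in frame 1 and (16, 7) in frame 2.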